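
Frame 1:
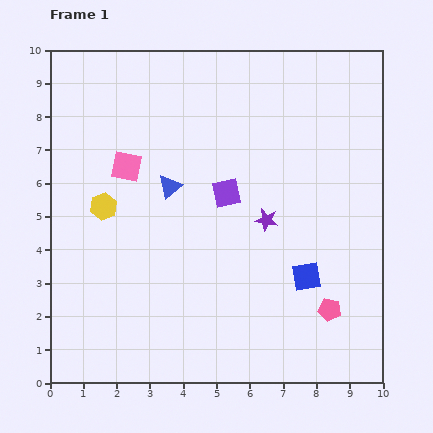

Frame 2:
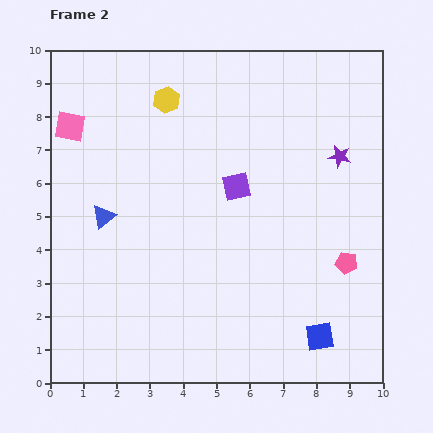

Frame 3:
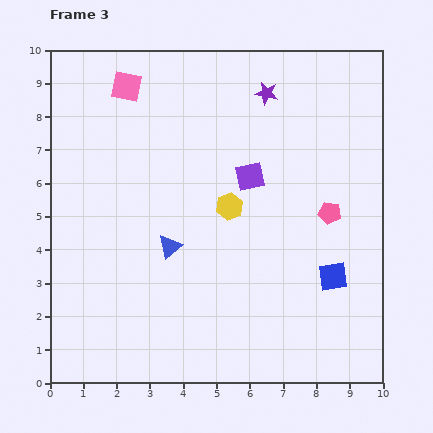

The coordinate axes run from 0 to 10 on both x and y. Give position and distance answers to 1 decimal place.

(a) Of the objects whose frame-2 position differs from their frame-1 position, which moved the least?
the purple square

(moved 0.4)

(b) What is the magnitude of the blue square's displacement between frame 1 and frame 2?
1.8

The blue square moved from (7.7, 3.2) to (8.1, 1.4), a distance of √(0.4² + 1.8²) ≈ 1.8.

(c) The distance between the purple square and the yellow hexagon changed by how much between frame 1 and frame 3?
-2.6

Distance in frame 1: 3.7. Distance in frame 3: 1.1.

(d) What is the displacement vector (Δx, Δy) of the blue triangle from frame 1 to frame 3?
(0.0, -1.8)

The blue triangle was at (3.6, 5.9) in frame 1 and (3.6, 4.1) in frame 3.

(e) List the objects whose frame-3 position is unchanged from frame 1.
none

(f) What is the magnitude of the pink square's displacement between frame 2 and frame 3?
2.1

The pink square moved from (0.6, 7.7) to (2.3, 8.9), a distance of √(1.7² + 1.2²) ≈ 2.1.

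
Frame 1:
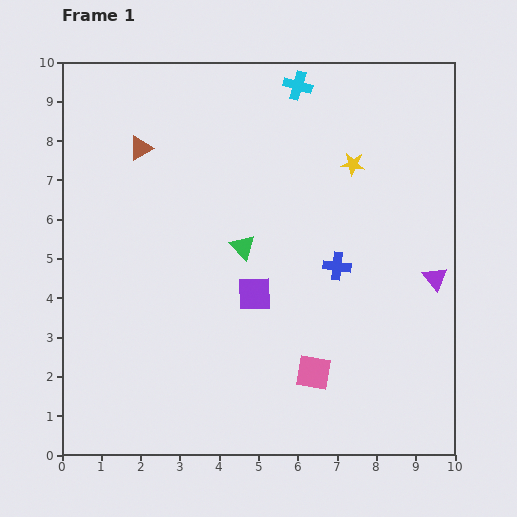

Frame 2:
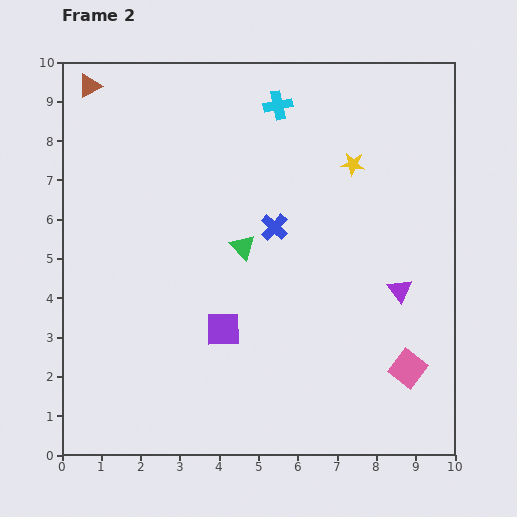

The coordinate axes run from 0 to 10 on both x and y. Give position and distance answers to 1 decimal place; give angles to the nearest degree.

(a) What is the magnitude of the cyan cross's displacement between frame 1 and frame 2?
0.7

The cyan cross moved from (6.0, 9.4) to (5.5, 8.9), a distance of √(0.5² + 0.5²) ≈ 0.7.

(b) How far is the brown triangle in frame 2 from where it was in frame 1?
2.1

The brown triangle moved from (2.0, 7.8) to (0.7, 9.4), a distance of √(1.3² + 1.6²) ≈ 2.1.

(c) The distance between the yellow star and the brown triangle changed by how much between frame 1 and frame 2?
+1.6

Distance in frame 1: 5.4. Distance in frame 2: 7.0.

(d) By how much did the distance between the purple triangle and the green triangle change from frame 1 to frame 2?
-0.9

Distance in frame 1: 5.0. Distance in frame 2: 4.1.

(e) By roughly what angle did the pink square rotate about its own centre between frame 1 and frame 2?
28° clockwise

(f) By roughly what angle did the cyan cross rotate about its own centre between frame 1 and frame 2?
28° counter-clockwise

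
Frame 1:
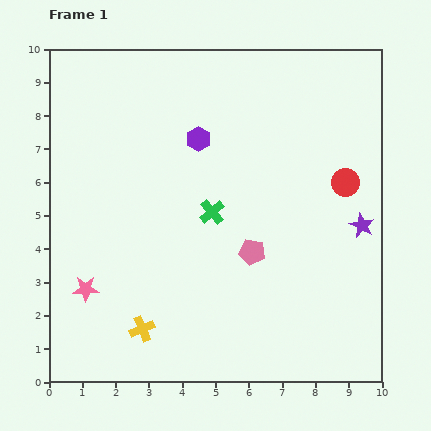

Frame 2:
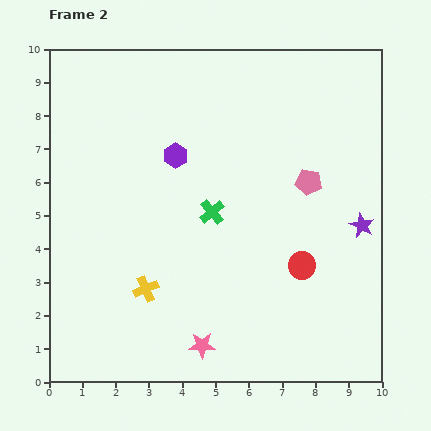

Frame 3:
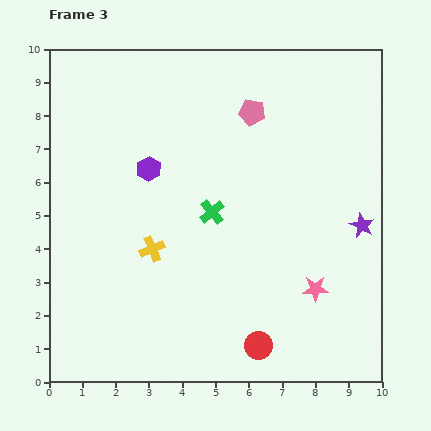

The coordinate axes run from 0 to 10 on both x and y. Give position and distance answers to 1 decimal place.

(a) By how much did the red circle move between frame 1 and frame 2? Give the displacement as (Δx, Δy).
(-1.3, -2.5)

The red circle was at (8.9, 6.0) in frame 1 and (7.6, 3.5) in frame 2.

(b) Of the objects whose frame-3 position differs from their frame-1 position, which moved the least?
the purple hexagon

(moved 1.7)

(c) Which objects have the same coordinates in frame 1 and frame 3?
the green cross, the purple star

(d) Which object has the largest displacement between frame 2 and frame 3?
the pink star

(moved 3.8; next 2.7)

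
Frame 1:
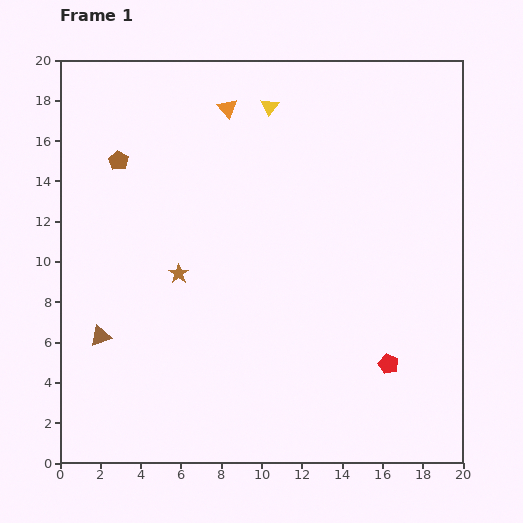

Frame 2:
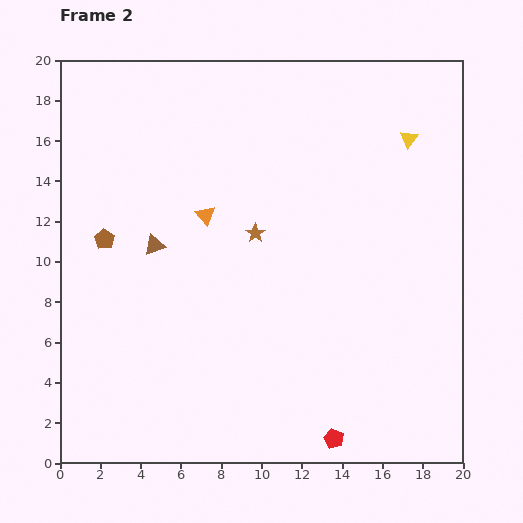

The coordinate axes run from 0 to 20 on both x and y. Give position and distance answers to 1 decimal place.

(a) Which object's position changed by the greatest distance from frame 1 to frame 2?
the yellow triangle

(moved 7.1; next 5.4)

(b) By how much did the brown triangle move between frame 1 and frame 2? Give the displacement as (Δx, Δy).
(2.7, 4.5)

The brown triangle was at (2.0, 6.3) in frame 1 and (4.7, 10.8) in frame 2.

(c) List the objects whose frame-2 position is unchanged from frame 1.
none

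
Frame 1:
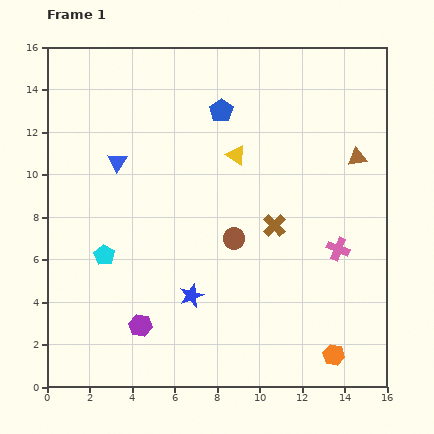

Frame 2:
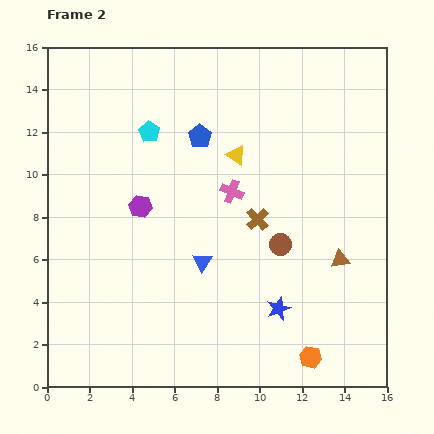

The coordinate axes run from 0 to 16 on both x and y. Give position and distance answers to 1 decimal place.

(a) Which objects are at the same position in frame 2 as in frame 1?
the yellow triangle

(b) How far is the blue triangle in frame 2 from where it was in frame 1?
6.2

The blue triangle moved from (3.3, 10.6) to (7.3, 5.9), a distance of √(4.0² + 4.7²) ≈ 6.2.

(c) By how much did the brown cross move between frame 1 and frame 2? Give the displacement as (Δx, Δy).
(-0.8, 0.3)

The brown cross was at (10.7, 7.6) in frame 1 and (9.9, 7.9) in frame 2.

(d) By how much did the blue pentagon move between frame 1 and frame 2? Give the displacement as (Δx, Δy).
(-1.0, -1.2)

The blue pentagon was at (8.2, 13.0) in frame 1 and (7.2, 11.8) in frame 2.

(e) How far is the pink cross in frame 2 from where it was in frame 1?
5.7

The pink cross moved from (13.7, 6.5) to (8.7, 9.2), a distance of √(5.0² + 2.7²) ≈ 5.7.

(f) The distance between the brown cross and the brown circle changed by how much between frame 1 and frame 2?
-0.4

Distance in frame 1: 2.0. Distance in frame 2: 1.6.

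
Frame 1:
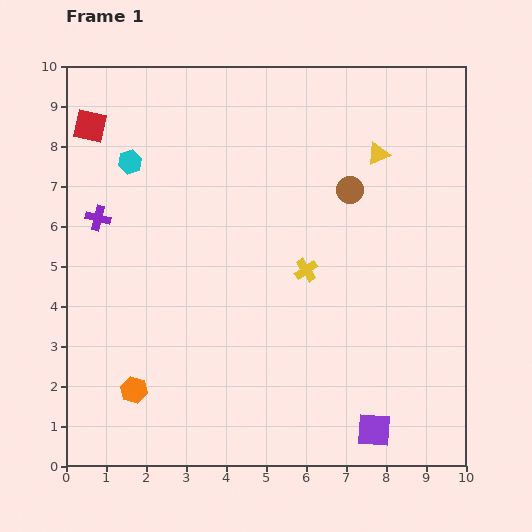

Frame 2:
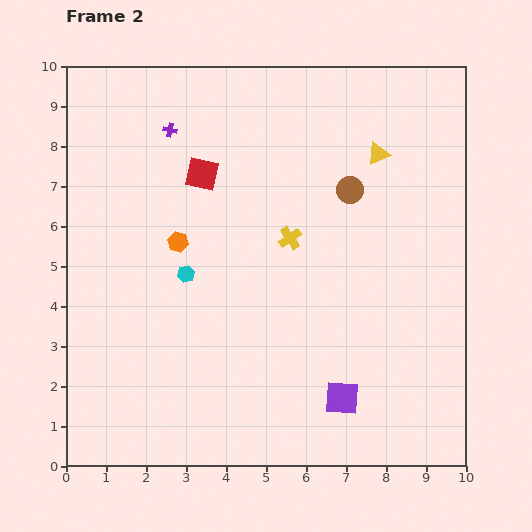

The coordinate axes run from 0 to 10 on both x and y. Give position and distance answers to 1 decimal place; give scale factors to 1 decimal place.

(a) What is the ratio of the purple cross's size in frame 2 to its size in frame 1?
0.6×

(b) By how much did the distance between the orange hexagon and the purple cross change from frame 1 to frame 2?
-1.6

Distance in frame 1: 4.4. Distance in frame 2: 2.8.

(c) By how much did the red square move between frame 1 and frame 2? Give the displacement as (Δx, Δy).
(2.8, -1.2)

The red square was at (0.6, 8.5) in frame 1 and (3.4, 7.3) in frame 2.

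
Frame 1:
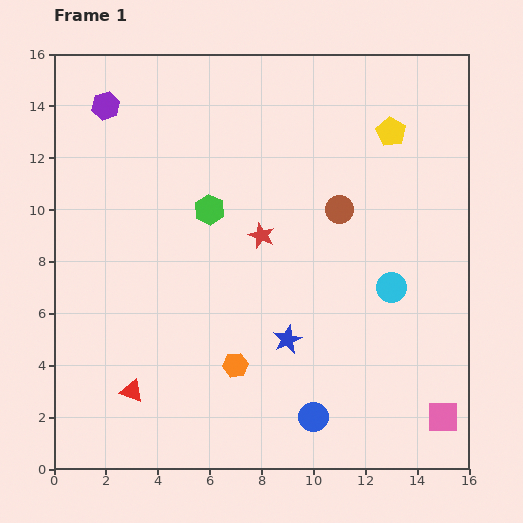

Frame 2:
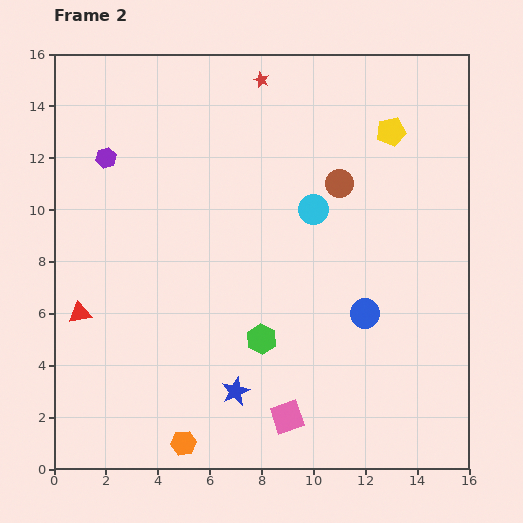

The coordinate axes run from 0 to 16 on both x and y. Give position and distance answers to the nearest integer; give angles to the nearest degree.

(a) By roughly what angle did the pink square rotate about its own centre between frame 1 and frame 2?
20° counter-clockwise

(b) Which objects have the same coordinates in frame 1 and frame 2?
the yellow pentagon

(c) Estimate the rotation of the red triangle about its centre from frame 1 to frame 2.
29° counter-clockwise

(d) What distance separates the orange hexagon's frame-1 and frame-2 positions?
4

The orange hexagon moved from (7, 4) to (5, 1), a distance of √(2² + 3²) ≈ 4.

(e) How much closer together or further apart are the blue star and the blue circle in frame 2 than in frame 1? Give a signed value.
+3

Distance in frame 1: 3. Distance in frame 2: 6.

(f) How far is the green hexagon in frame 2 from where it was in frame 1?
5

The green hexagon moved from (6, 10) to (8, 5), a distance of √(2² + 5²) ≈ 5.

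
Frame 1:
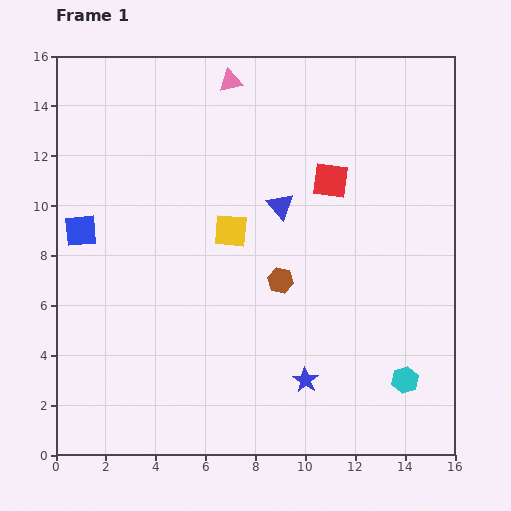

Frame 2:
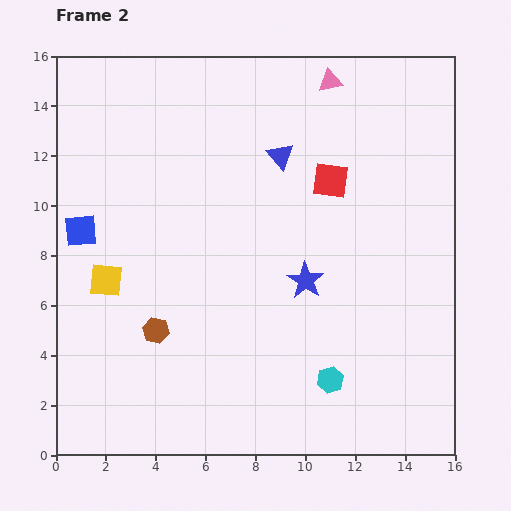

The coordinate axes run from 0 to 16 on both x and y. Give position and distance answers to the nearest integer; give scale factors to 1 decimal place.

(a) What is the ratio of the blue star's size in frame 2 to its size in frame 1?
1.4×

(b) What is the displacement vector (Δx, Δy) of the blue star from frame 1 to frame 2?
(0, 4)

The blue star was at (10, 3) in frame 1 and (10, 7) in frame 2.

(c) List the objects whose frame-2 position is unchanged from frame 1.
the red square, the blue square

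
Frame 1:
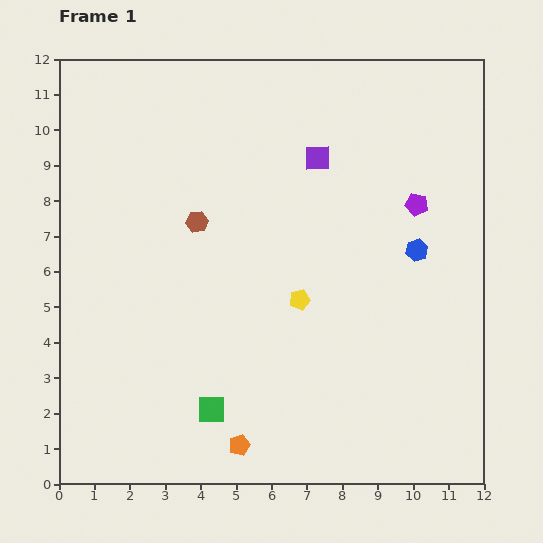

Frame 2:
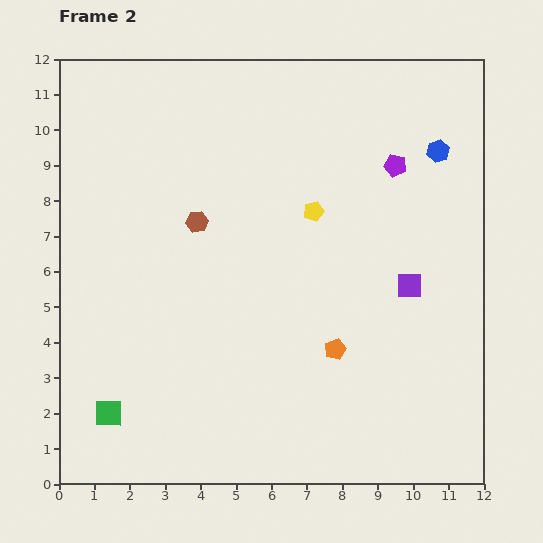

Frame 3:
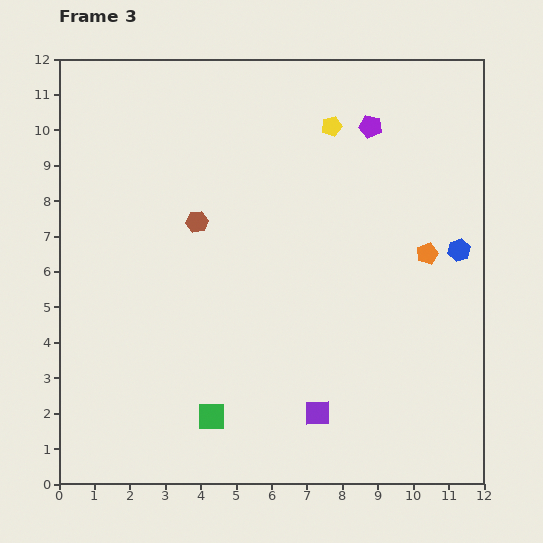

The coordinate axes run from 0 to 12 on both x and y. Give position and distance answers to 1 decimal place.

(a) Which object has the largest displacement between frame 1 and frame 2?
the purple square

(moved 4.4; next 3.8)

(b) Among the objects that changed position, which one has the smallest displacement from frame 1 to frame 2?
the purple pentagon

(moved 1.3)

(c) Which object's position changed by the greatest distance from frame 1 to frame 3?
the orange pentagon

(moved 7.6; next 7.2)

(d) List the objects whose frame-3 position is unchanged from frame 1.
the brown hexagon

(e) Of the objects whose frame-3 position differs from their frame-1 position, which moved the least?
the green square

(moved 0.2)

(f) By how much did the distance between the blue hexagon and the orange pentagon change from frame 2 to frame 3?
-5.4

Distance in frame 2: 6.3. Distance in frame 3: 0.9.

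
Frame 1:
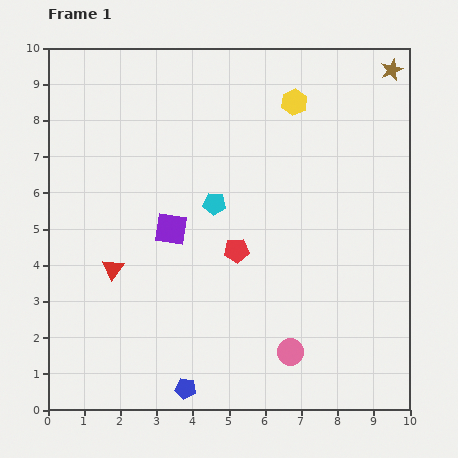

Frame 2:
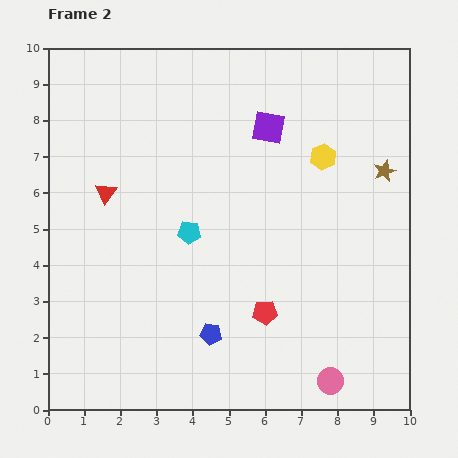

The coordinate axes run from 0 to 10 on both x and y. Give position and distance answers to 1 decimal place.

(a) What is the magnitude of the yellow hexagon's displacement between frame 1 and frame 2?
1.7

The yellow hexagon moved from (6.8, 8.5) to (7.6, 7.0), a distance of √(0.8² + 1.5²) ≈ 1.7.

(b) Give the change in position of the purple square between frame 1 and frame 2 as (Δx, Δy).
(2.7, 2.8)

The purple square was at (3.4, 5.0) in frame 1 and (6.1, 7.8) in frame 2.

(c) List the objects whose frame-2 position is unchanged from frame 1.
none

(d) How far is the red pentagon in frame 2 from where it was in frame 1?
1.9

The red pentagon moved from (5.2, 4.4) to (6.0, 2.7), a distance of √(0.8² + 1.7²) ≈ 1.9.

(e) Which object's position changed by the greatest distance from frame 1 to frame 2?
the purple square

(moved 3.9; next 2.8)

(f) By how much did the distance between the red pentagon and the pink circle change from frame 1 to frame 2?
-0.6

Distance in frame 1: 3.2. Distance in frame 2: 2.6.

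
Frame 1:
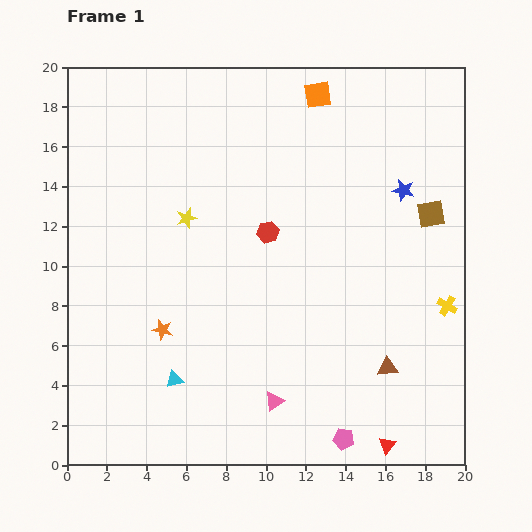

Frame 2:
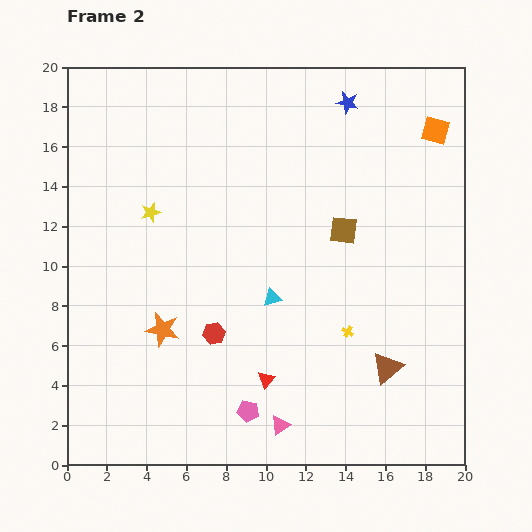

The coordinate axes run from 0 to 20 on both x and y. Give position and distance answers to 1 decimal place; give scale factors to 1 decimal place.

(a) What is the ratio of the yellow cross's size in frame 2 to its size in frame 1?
0.6×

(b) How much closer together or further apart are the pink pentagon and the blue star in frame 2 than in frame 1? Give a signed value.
+3.4

Distance in frame 1: 12.9. Distance in frame 2: 16.3.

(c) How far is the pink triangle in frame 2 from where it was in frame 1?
1.2

The pink triangle moved from (10.4, 3.2) to (10.7, 2.0), a distance of √(0.3² + 1.2²) ≈ 1.2.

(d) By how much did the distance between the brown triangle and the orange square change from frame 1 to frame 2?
-2.0

Distance in frame 1: 14.1. Distance in frame 2: 12.1.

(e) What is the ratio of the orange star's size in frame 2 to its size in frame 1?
1.7×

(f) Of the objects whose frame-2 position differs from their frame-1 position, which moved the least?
the pink triangle

(moved 1.2)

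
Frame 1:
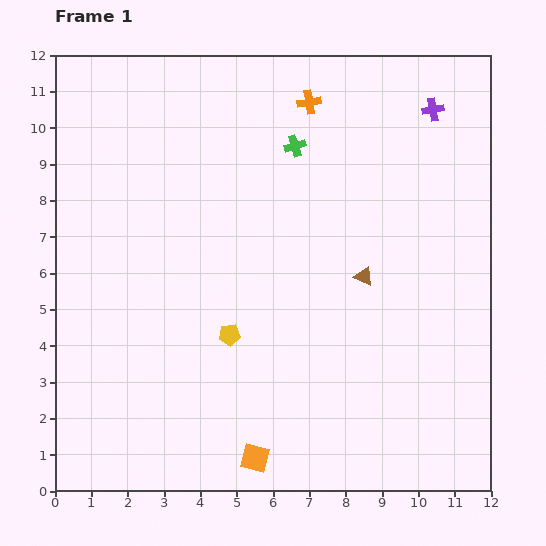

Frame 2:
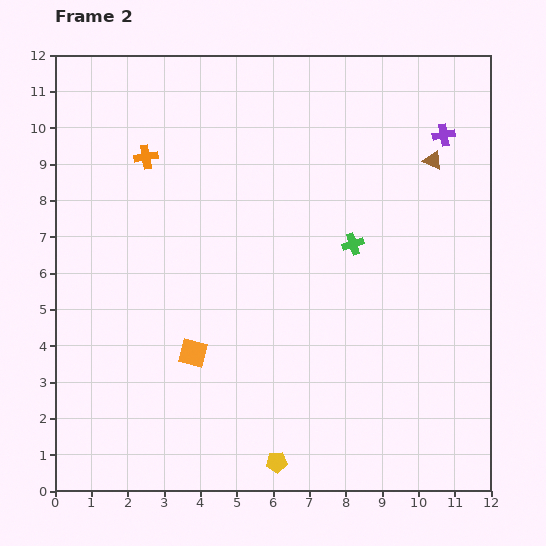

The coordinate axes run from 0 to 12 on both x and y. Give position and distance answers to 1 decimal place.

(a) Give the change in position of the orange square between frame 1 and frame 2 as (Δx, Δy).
(-1.7, 2.9)

The orange square was at (5.5, 0.9) in frame 1 and (3.8, 3.8) in frame 2.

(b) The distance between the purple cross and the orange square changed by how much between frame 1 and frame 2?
-1.7

Distance in frame 1: 10.8. Distance in frame 2: 9.1.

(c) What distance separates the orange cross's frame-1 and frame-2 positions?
4.7

The orange cross moved from (7.0, 10.7) to (2.5, 9.2), a distance of √(4.5² + 1.5²) ≈ 4.7.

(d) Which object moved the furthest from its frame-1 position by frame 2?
the orange cross

(moved 4.7; next 3.7)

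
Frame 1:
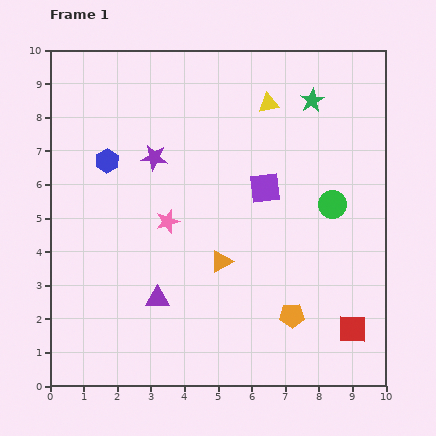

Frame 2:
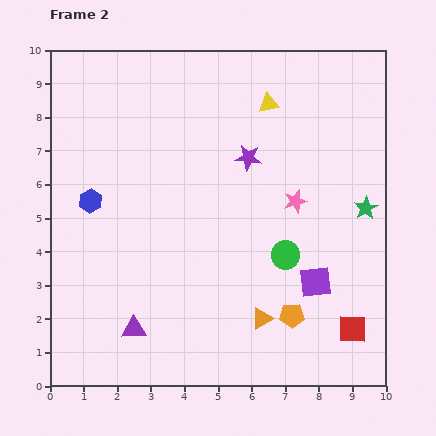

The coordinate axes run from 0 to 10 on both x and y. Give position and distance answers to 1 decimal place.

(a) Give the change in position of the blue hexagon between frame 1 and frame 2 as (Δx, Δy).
(-0.5, -1.2)

The blue hexagon was at (1.7, 6.7) in frame 1 and (1.2, 5.5) in frame 2.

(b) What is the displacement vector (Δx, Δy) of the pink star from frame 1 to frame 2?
(3.8, 0.6)

The pink star was at (3.5, 4.9) in frame 1 and (7.3, 5.5) in frame 2.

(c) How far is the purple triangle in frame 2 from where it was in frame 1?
1.1

The purple triangle moved from (3.2, 2.6) to (2.5, 1.7), a distance of √(0.7² + 0.9²) ≈ 1.1.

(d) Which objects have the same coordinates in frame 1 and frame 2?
the red square, the orange pentagon, the yellow triangle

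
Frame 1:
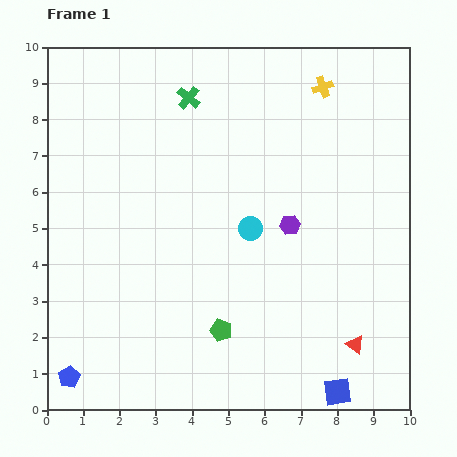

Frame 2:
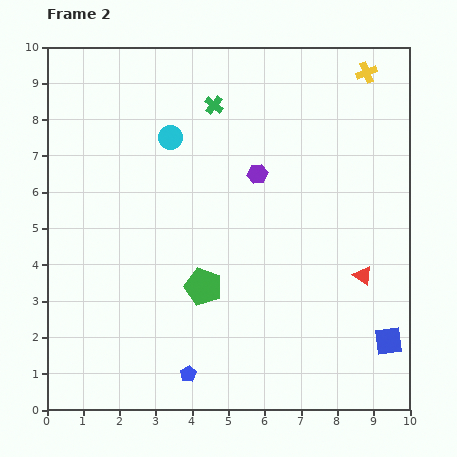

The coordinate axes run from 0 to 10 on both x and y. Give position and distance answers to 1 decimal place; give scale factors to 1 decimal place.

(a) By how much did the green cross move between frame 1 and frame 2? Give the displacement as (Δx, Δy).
(0.7, -0.2)

The green cross was at (3.9, 8.6) in frame 1 and (4.6, 8.4) in frame 2.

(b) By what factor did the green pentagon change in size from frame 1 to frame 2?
1.7×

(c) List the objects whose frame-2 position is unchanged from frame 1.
none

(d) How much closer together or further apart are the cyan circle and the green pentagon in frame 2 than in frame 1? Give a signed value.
+1.3

Distance in frame 1: 2.9. Distance in frame 2: 4.2.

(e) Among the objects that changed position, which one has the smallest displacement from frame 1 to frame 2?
the green cross

(moved 0.7)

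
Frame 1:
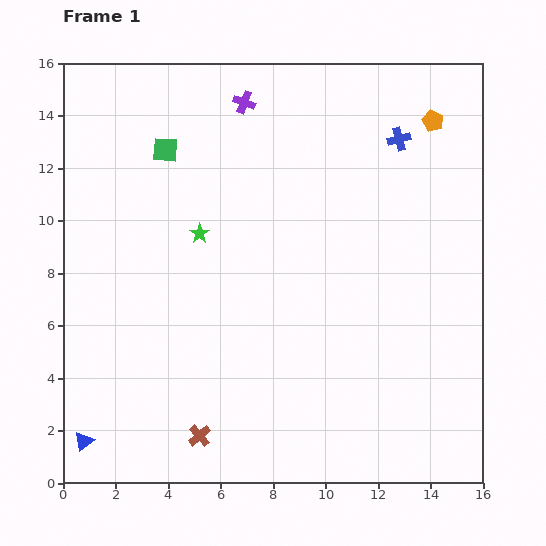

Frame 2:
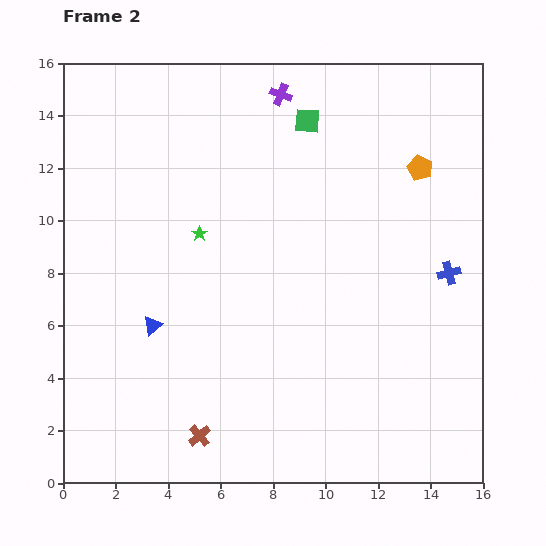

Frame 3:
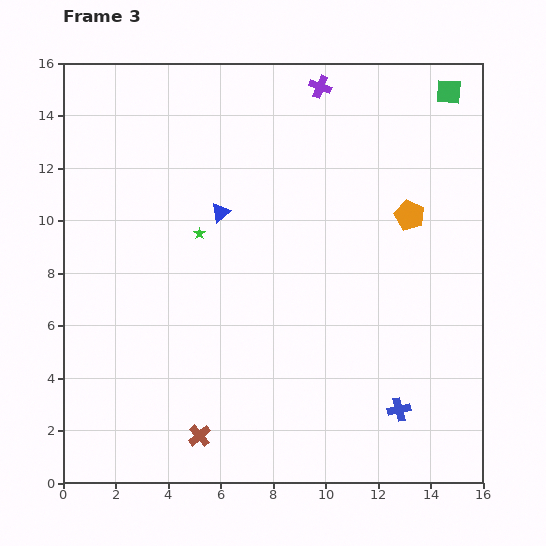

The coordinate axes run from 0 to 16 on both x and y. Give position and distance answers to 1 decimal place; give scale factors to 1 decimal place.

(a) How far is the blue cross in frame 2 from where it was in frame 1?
5.4

The blue cross moved from (12.8, 13.1) to (14.7, 8.0), a distance of √(1.9² + 5.1²) ≈ 5.4.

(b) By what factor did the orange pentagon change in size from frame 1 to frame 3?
1.4×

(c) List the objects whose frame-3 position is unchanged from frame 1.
the green star, the brown cross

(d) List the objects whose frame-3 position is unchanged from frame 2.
the green star, the brown cross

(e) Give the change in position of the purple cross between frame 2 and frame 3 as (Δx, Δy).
(1.5, 0.3)

The purple cross was at (8.3, 14.8) in frame 2 and (9.8, 15.1) in frame 3.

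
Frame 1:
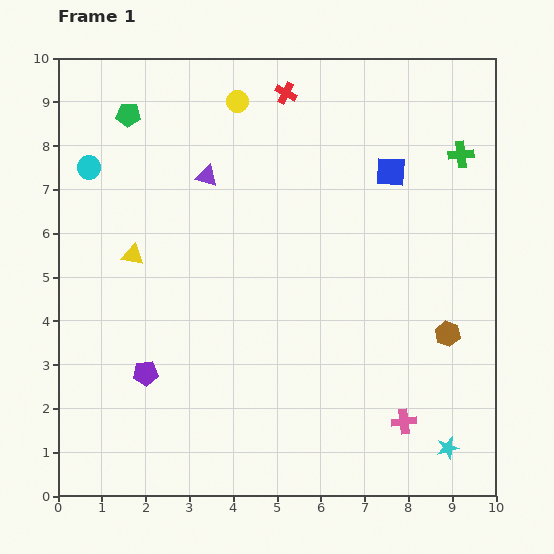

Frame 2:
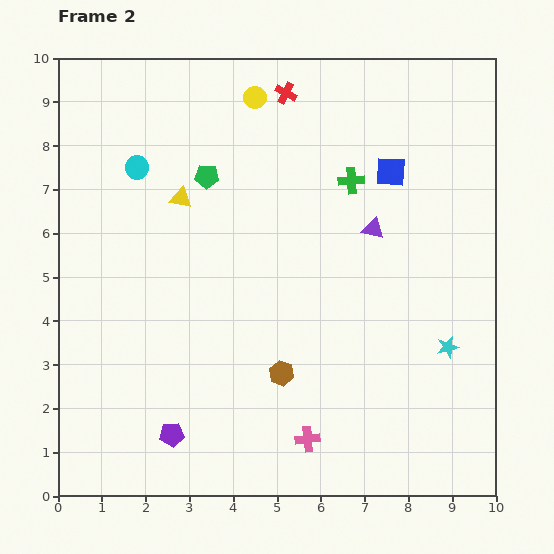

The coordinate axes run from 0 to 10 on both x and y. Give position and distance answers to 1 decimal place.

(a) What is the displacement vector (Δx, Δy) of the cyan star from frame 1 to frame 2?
(0.0, 2.3)

The cyan star was at (8.9, 1.1) in frame 1 and (8.9, 3.4) in frame 2.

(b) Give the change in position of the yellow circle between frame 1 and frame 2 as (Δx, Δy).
(0.4, 0.1)

The yellow circle was at (4.1, 9.0) in frame 1 and (4.5, 9.1) in frame 2.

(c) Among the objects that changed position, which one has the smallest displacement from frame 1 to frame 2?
the yellow circle

(moved 0.4)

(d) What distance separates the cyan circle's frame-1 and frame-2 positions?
1.1

The cyan circle moved from (0.7, 7.5) to (1.8, 7.5), a distance of √(1.1² + 0.0²) ≈ 1.1.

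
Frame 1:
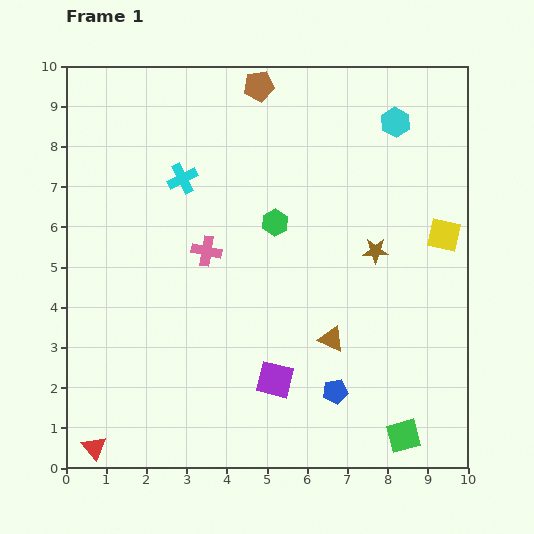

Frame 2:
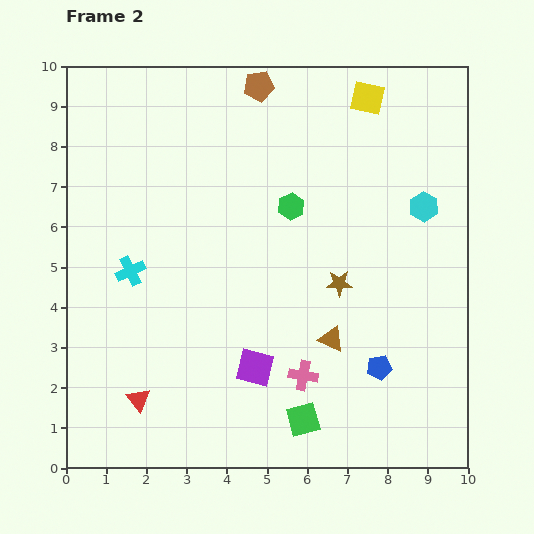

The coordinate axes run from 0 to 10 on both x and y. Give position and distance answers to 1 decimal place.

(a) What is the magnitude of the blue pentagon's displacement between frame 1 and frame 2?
1.3

The blue pentagon moved from (6.7, 1.9) to (7.8, 2.5), a distance of √(1.1² + 0.6²) ≈ 1.3.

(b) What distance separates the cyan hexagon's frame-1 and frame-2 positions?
2.2

The cyan hexagon moved from (8.2, 8.6) to (8.9, 6.5), a distance of √(0.7² + 2.1²) ≈ 2.2.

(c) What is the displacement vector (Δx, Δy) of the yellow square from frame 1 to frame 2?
(-1.9, 3.4)

The yellow square was at (9.4, 5.8) in frame 1 and (7.5, 9.2) in frame 2.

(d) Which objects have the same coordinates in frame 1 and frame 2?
the brown pentagon, the brown triangle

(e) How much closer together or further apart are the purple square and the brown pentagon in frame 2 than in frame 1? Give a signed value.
-0.3

Distance in frame 1: 7.3. Distance in frame 2: 7.0.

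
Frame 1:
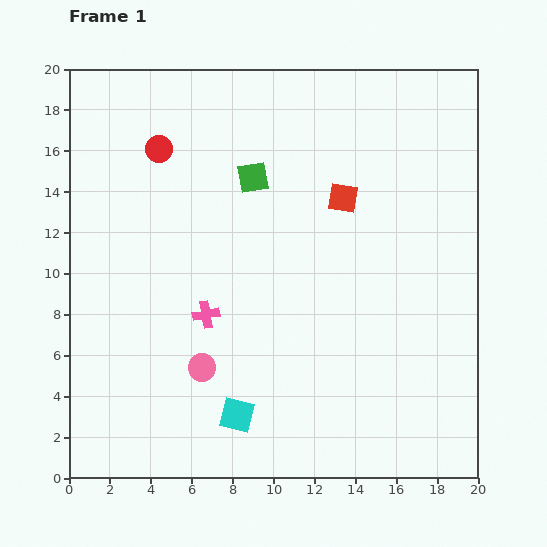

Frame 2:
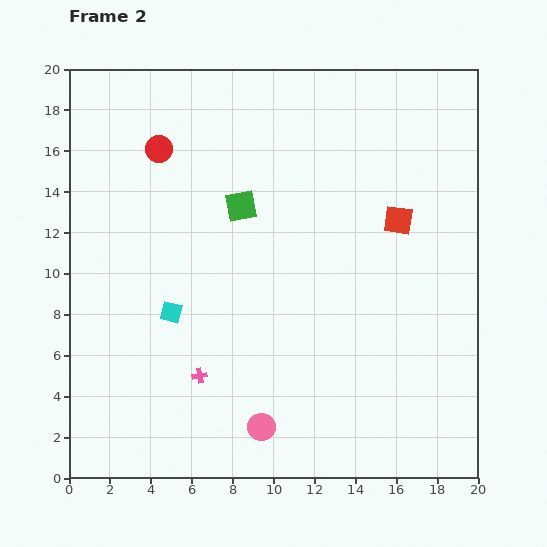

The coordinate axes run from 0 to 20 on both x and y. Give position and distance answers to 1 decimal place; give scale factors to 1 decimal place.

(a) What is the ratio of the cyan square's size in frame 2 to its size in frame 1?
0.6×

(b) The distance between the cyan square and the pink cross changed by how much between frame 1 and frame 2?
-1.7

Distance in frame 1: 5.1. Distance in frame 2: 3.4.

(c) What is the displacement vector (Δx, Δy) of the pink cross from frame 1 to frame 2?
(-0.3, -3.0)

The pink cross was at (6.7, 8.0) in frame 1 and (6.4, 5.0) in frame 2.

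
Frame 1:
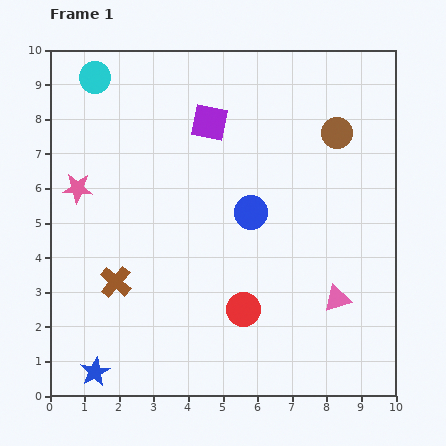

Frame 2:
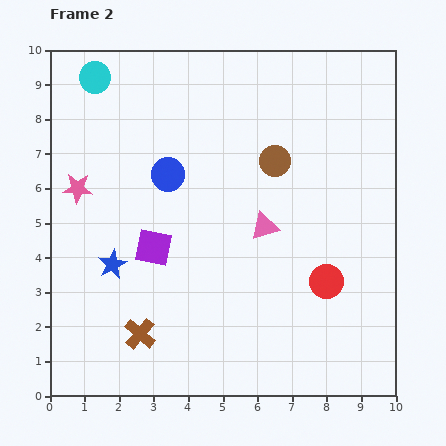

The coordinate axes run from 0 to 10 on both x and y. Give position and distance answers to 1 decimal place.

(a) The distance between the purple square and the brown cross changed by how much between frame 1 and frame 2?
-2.8

Distance in frame 1: 5.3. Distance in frame 2: 2.5.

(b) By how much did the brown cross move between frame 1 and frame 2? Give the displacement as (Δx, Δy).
(0.7, -1.5)

The brown cross was at (1.9, 3.3) in frame 1 and (2.6, 1.8) in frame 2.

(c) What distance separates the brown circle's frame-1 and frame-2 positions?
2.0

The brown circle moved from (8.3, 7.6) to (6.5, 6.8), a distance of √(1.8² + 0.8²) ≈ 2.0.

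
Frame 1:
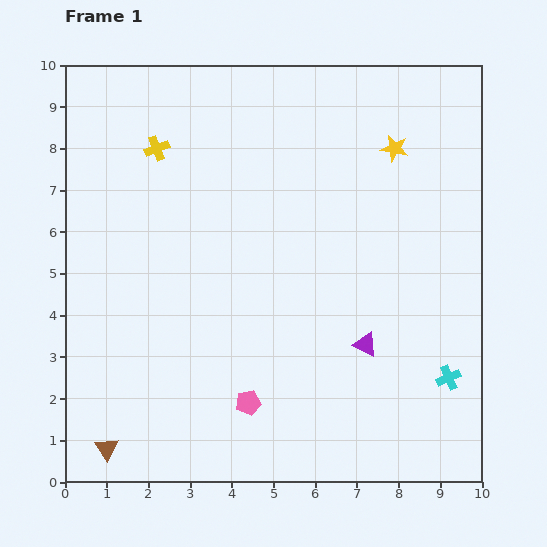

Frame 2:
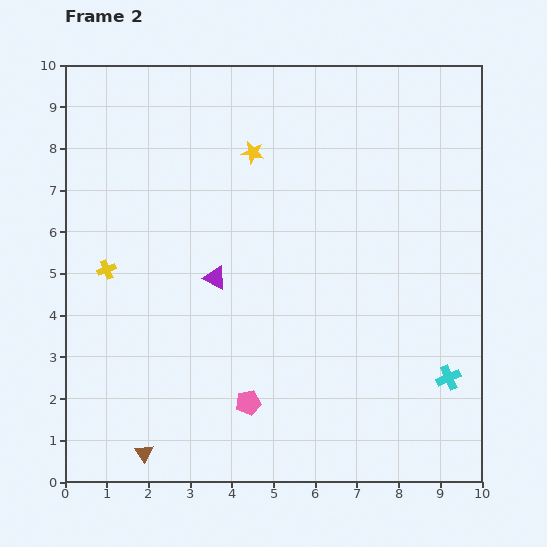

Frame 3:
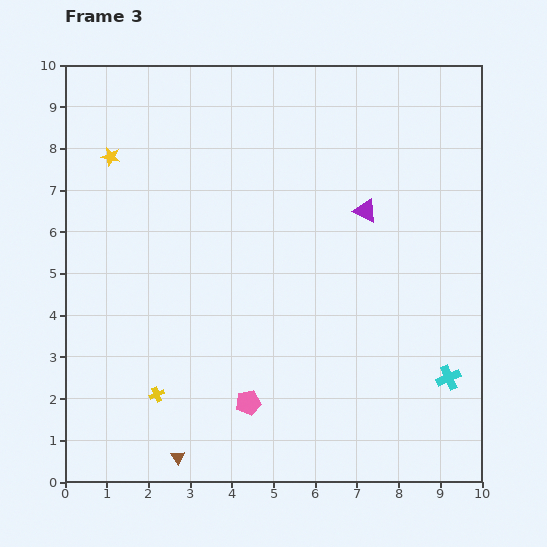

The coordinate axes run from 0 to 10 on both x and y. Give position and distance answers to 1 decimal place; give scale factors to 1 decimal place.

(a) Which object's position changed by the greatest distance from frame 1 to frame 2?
the purple triangle

(moved 3.9; next 3.4)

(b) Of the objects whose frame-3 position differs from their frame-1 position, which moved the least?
the brown triangle

(moved 1.7)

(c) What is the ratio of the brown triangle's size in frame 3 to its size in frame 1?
0.6×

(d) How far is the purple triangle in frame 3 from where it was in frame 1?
3.2

The purple triangle moved from (7.2, 3.3) to (7.2, 6.5), a distance of √(0.0² + 3.2²) ≈ 3.2.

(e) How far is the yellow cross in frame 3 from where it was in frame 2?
3.2

The yellow cross moved from (1.0, 5.1) to (2.2, 2.1), a distance of √(1.2² + 3.0²) ≈ 3.2.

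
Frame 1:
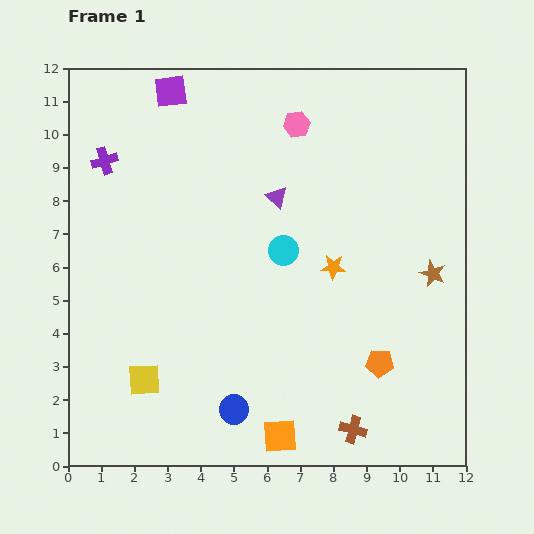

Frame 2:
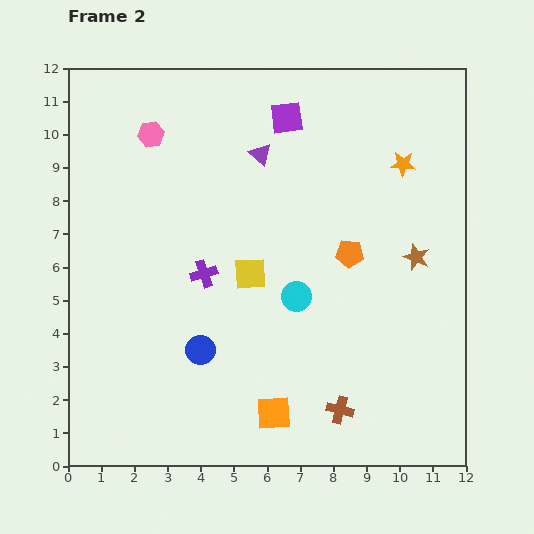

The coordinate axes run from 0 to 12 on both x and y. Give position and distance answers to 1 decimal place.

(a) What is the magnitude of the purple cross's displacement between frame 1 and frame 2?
4.5

The purple cross moved from (1.1, 9.2) to (4.1, 5.8), a distance of √(3.0² + 3.4²) ≈ 4.5.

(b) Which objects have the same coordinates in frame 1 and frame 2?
none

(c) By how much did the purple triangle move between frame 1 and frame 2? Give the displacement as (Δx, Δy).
(-0.5, 1.3)

The purple triangle was at (6.3, 8.1) in frame 1 and (5.8, 9.4) in frame 2.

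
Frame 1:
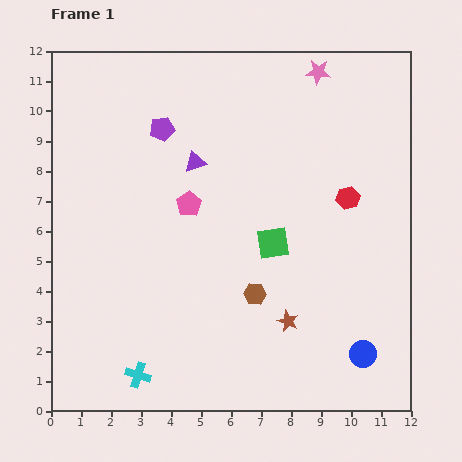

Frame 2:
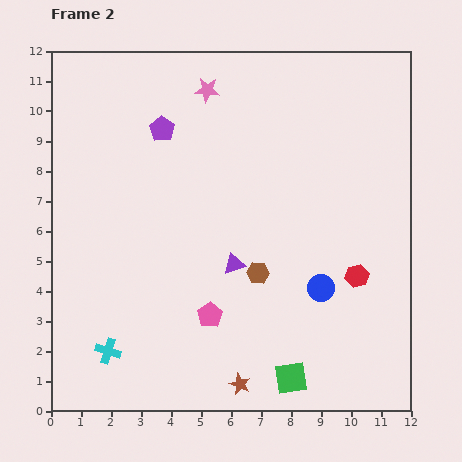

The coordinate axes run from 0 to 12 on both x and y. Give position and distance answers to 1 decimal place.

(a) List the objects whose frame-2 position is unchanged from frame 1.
the purple pentagon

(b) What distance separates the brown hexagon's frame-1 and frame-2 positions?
0.7

The brown hexagon moved from (6.8, 3.9) to (6.9, 4.6), a distance of √(0.1² + 0.7²) ≈ 0.7.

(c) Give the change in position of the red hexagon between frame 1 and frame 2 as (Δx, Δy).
(0.3, -2.6)

The red hexagon was at (9.9, 7.1) in frame 1 and (10.2, 4.5) in frame 2.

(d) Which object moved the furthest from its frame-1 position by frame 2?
the green square

(moved 4.5; next 3.8)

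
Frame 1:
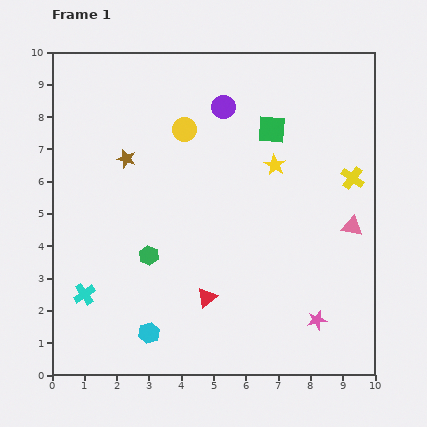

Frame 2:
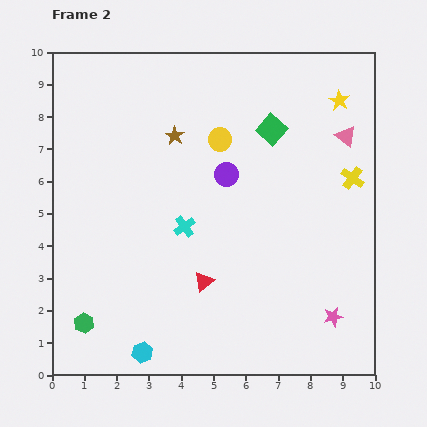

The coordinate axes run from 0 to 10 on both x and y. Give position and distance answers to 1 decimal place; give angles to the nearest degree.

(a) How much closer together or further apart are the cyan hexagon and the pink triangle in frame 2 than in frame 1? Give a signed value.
+2.1

Distance in frame 1: 7.1. Distance in frame 2: 9.2.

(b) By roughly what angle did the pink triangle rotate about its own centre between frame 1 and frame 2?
27° clockwise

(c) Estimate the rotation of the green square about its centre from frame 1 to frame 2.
39° clockwise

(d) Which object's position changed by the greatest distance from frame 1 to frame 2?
the cyan cross

(moved 3.7; next 2.9)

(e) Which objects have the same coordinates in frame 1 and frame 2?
the green square, the yellow cross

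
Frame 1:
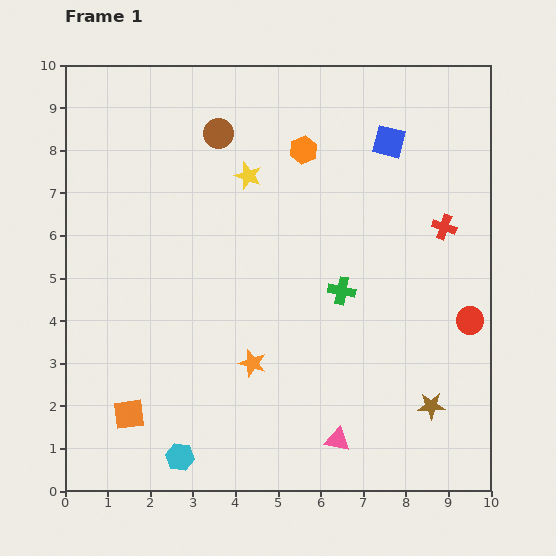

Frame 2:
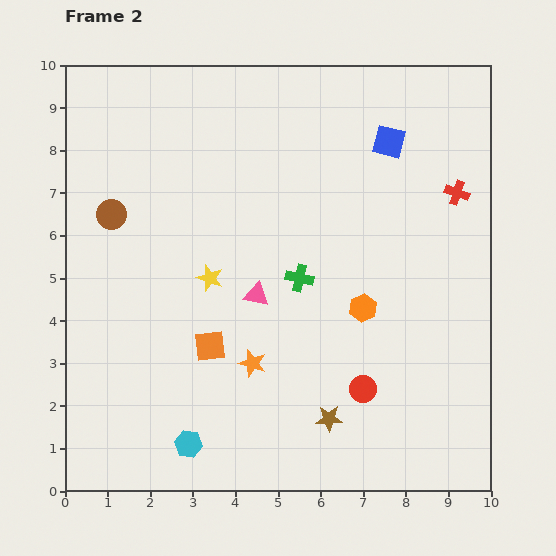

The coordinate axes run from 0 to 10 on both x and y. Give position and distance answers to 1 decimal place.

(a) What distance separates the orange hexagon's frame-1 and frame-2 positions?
4.0

The orange hexagon moved from (5.6, 8.0) to (7.0, 4.3), a distance of √(1.4² + 3.7²) ≈ 4.0.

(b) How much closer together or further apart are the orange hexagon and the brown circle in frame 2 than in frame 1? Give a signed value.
+4.3

Distance in frame 1: 2.0. Distance in frame 2: 6.3.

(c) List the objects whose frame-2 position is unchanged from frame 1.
the blue square, the orange star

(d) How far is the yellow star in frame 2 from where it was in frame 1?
2.6

The yellow star moved from (4.3, 7.4) to (3.4, 5.0), a distance of √(0.9² + 2.4²) ≈ 2.6.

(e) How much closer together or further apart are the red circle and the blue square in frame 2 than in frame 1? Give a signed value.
+1.2

Distance in frame 1: 4.6. Distance in frame 2: 5.8.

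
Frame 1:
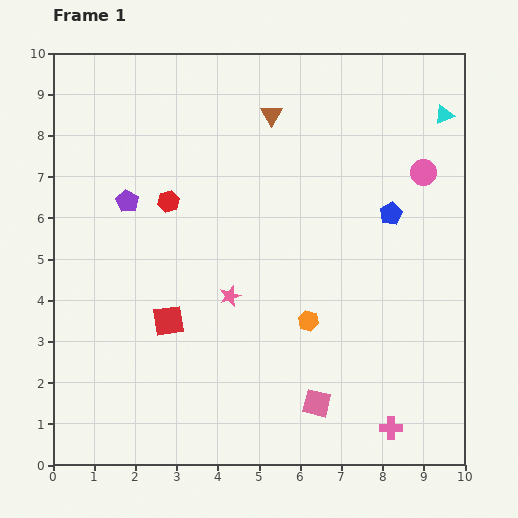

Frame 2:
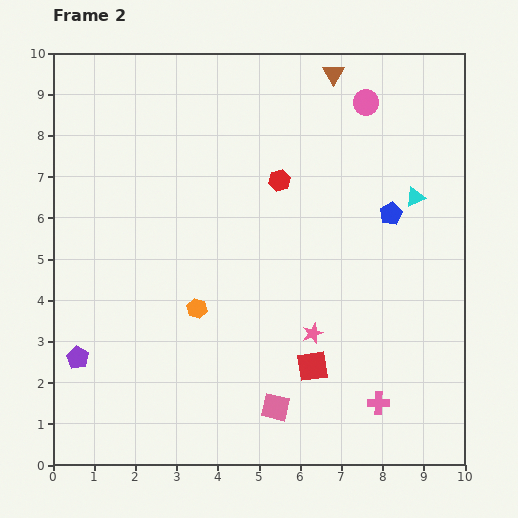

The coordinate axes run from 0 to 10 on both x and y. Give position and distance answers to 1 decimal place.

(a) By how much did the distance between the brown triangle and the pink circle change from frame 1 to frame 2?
-2.9

Distance in frame 1: 4.0. Distance in frame 2: 1.1.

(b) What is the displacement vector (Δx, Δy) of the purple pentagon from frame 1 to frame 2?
(-1.2, -3.8)

The purple pentagon was at (1.8, 6.4) in frame 1 and (0.6, 2.6) in frame 2.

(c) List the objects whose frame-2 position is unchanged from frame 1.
the blue pentagon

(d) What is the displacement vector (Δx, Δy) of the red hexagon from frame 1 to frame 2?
(2.7, 0.5)

The red hexagon was at (2.8, 6.4) in frame 1 and (5.5, 6.9) in frame 2.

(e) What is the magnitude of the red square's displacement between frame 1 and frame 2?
3.7

The red square moved from (2.8, 3.5) to (6.3, 2.4), a distance of √(3.5² + 1.1²) ≈ 3.7.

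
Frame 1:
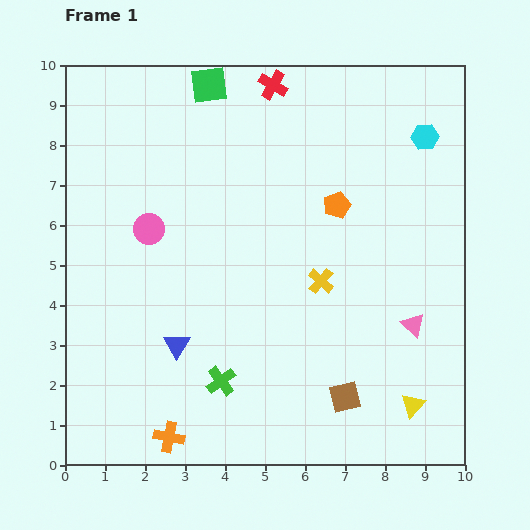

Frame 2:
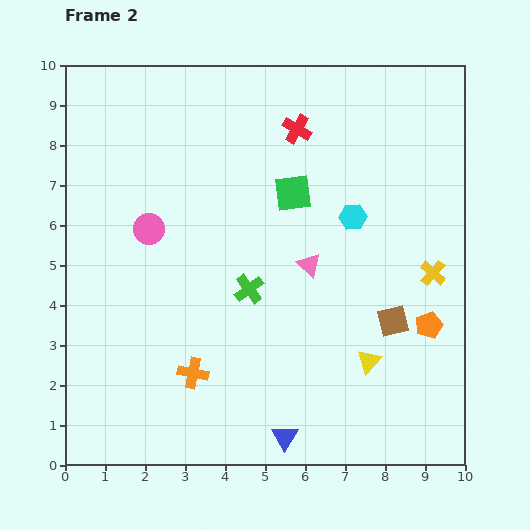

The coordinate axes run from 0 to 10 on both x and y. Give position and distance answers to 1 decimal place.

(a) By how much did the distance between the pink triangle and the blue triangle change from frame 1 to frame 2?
-1.6

Distance in frame 1: 5.9. Distance in frame 2: 4.3.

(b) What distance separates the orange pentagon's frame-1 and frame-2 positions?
3.8

The orange pentagon moved from (6.8, 6.5) to (9.1, 3.5), a distance of √(2.3² + 3.0²) ≈ 3.8.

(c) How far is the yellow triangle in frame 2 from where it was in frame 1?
1.6

The yellow triangle moved from (8.7, 1.5) to (7.6, 2.6), a distance of √(1.1² + 1.1²) ≈ 1.6.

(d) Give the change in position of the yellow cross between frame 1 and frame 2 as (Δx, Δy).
(2.8, 0.2)

The yellow cross was at (6.4, 4.6) in frame 1 and (9.2, 4.8) in frame 2.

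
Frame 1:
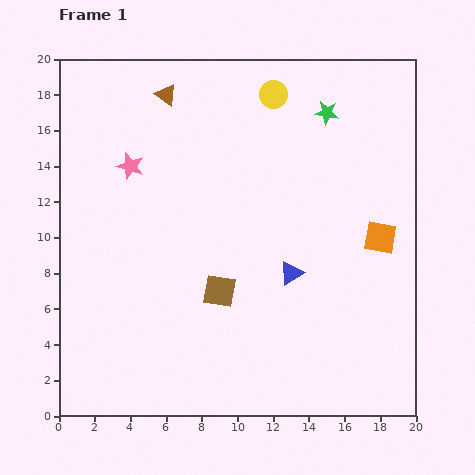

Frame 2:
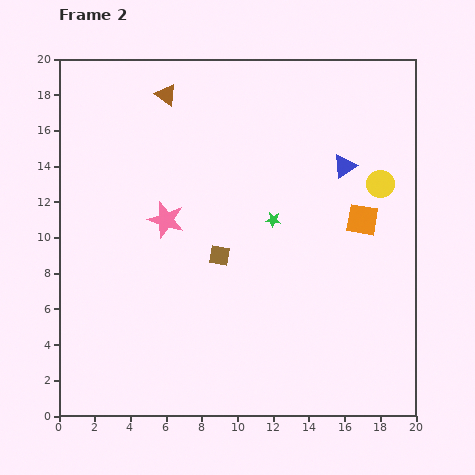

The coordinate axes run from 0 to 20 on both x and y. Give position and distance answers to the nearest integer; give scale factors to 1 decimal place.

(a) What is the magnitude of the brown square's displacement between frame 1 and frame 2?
2

The brown square moved from (9, 7) to (9, 9), a distance of √(0² + 2²) ≈ 2.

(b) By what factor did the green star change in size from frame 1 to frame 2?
0.6×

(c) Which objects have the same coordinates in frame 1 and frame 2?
the brown triangle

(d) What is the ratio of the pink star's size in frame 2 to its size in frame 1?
1.4×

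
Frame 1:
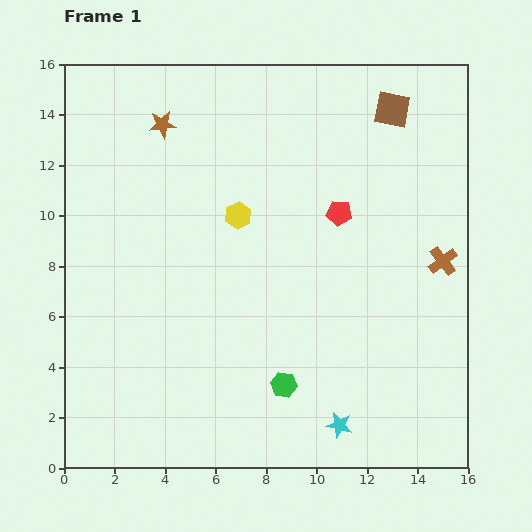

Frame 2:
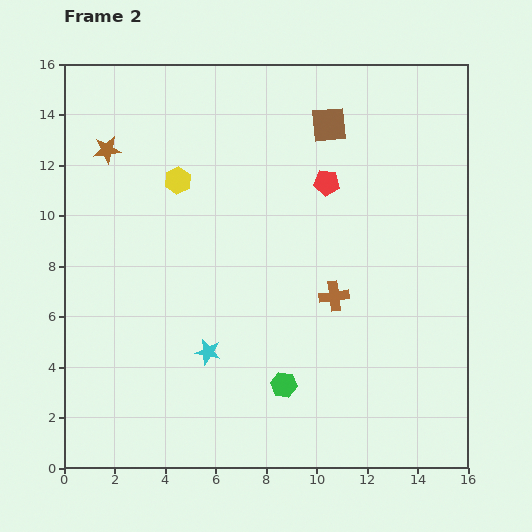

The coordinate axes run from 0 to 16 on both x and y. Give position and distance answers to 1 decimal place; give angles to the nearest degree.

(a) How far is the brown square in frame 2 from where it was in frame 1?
2.6

The brown square moved from (13.0, 14.2) to (10.5, 13.6), a distance of √(2.5² + 0.6²) ≈ 2.6.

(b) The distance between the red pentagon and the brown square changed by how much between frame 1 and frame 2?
-2.3

Distance in frame 1: 4.6. Distance in frame 2: 2.3.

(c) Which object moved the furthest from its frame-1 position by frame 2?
the cyan star

(moved 6.0; next 4.5)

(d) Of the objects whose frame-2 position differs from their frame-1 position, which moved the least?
the red pentagon

(moved 1.3)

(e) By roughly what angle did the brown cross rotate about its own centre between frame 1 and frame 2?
29° clockwise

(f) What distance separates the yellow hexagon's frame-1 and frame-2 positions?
2.8

The yellow hexagon moved from (6.9, 10.0) to (4.5, 11.4), a distance of √(2.4² + 1.4²) ≈ 2.8.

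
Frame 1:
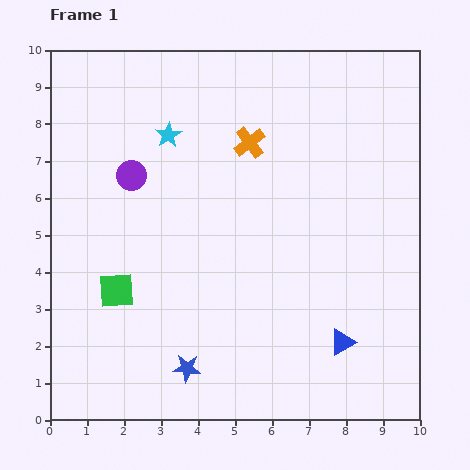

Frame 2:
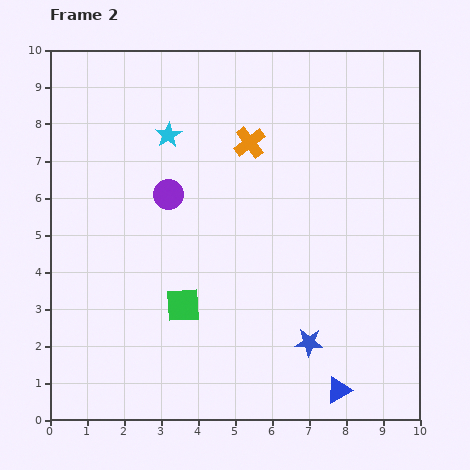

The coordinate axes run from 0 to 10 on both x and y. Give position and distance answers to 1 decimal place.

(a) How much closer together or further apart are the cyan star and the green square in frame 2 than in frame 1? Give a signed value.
+0.2

Distance in frame 1: 4.4. Distance in frame 2: 4.6.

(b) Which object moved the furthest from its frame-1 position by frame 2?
the blue star

(moved 3.4; next 1.8)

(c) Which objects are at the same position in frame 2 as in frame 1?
the cyan star, the orange cross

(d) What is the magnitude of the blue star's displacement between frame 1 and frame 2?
3.4

The blue star moved from (3.7, 1.4) to (7.0, 2.1), a distance of √(3.3² + 0.7²) ≈ 3.4.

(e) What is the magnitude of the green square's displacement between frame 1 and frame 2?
1.8

The green square moved from (1.8, 3.5) to (3.6, 3.1), a distance of √(1.8² + 0.4²) ≈ 1.8.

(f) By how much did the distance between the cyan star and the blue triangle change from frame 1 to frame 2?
+1.0

Distance in frame 1: 7.3. Distance in frame 2: 8.3.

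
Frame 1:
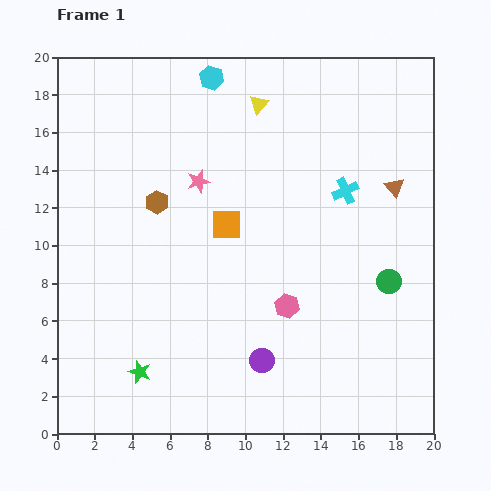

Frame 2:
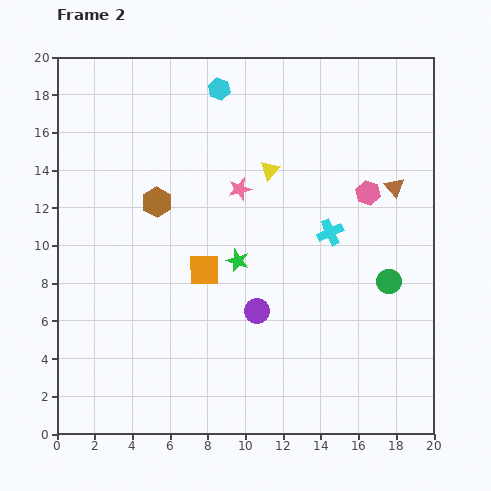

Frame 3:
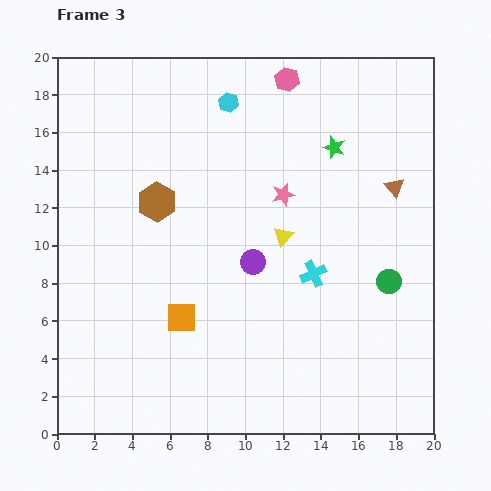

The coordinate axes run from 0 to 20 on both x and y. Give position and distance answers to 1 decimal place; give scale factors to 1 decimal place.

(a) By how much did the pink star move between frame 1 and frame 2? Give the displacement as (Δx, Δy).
(2.2, -0.4)

The pink star was at (7.5, 13.4) in frame 1 and (9.7, 13.0) in frame 2.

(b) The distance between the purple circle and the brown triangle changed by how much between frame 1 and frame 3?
-3.1

Distance in frame 1: 11.6. Distance in frame 3: 8.5.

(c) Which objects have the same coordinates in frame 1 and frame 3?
the green circle, the brown triangle, the brown hexagon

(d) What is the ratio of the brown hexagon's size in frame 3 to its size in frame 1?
1.7×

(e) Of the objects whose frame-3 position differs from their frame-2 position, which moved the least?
the cyan hexagon

(moved 0.9)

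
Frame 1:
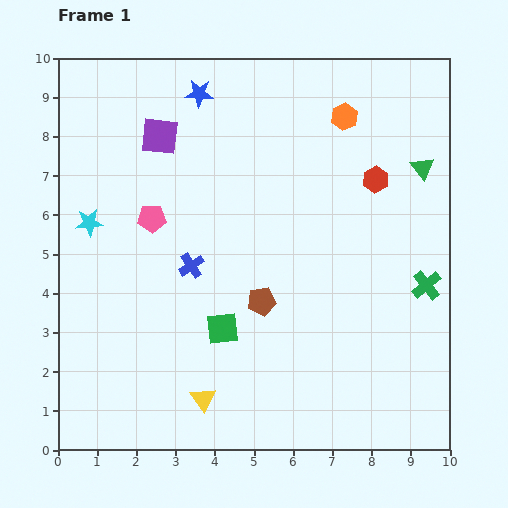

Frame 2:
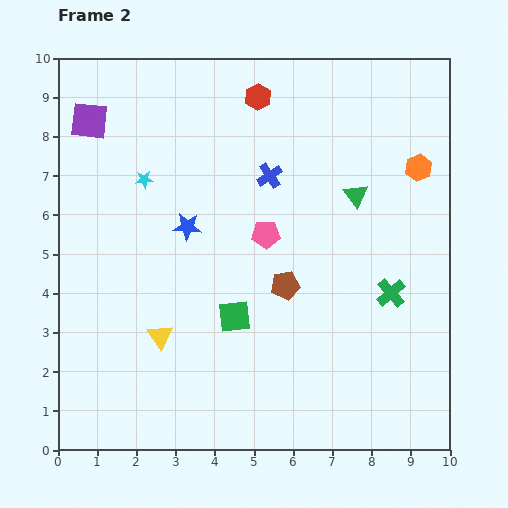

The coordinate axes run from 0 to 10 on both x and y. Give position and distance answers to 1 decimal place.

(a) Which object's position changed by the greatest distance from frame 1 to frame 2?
the red hexagon

(moved 3.7; next 3.4)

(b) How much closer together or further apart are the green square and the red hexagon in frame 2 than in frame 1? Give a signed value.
+0.2

Distance in frame 1: 5.4. Distance in frame 2: 5.6.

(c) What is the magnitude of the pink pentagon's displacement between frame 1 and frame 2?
2.9

The pink pentagon moved from (2.4, 5.9) to (5.3, 5.5), a distance of √(2.9² + 0.4²) ≈ 2.9.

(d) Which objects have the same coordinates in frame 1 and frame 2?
none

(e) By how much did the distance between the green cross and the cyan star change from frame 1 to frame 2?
-1.8

Distance in frame 1: 8.7. Distance in frame 2: 6.9.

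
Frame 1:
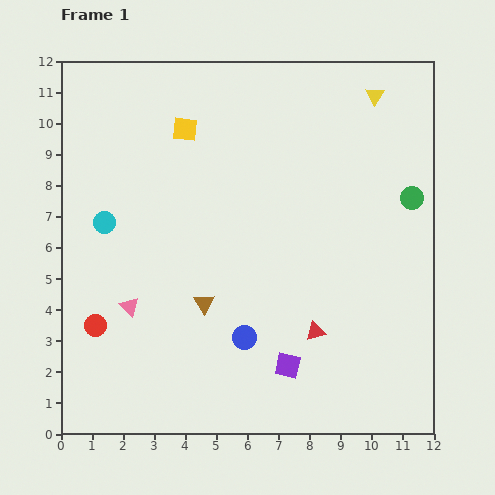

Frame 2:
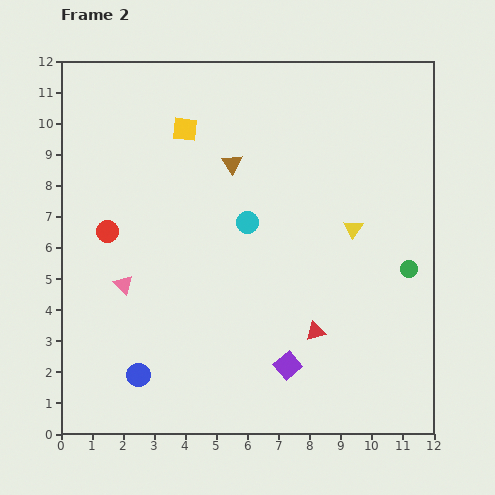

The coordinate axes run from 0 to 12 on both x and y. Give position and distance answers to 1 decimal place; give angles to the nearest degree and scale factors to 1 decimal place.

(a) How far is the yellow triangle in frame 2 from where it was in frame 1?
4.4

The yellow triangle moved from (10.1, 10.9) to (9.4, 6.6), a distance of √(0.7² + 4.3²) ≈ 4.4.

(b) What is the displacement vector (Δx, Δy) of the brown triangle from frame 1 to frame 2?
(0.9, 4.5)

The brown triangle was at (4.6, 4.2) in frame 1 and (5.5, 8.7) in frame 2.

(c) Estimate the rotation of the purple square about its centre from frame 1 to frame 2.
37° clockwise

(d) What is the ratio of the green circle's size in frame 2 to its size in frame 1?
0.7×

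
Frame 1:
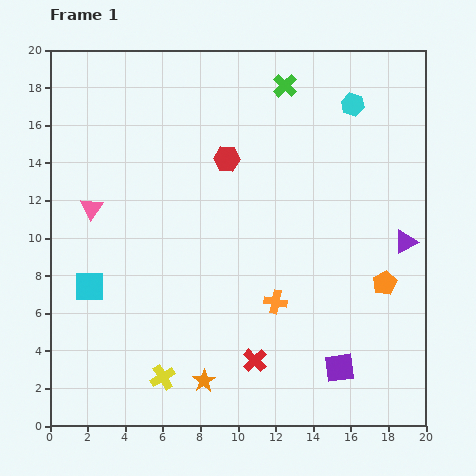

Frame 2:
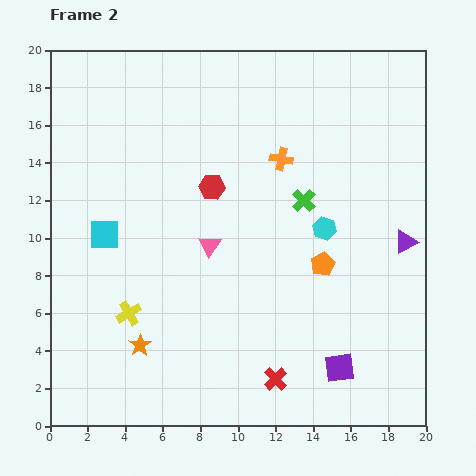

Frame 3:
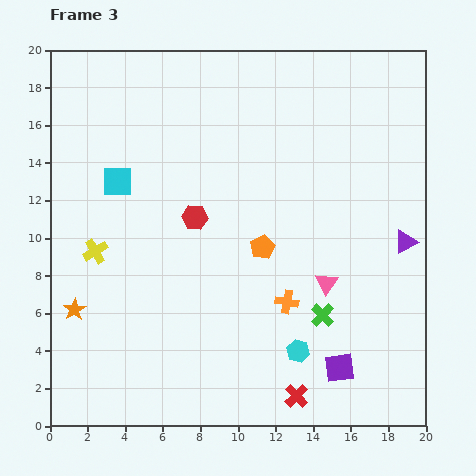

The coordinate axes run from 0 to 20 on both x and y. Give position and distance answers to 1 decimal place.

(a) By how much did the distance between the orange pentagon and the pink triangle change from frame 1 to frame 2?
-10.0

Distance in frame 1: 16.1. Distance in frame 2: 6.1.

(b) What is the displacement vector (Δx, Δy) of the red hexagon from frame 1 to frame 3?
(-1.7, -3.1)

The red hexagon was at (9.4, 14.2) in frame 1 and (7.7, 11.1) in frame 3.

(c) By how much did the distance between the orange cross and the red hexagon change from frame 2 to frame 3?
+2.7

Distance in frame 2: 4.0. Distance in frame 3: 6.7.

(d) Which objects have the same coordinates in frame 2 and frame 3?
the purple square, the purple triangle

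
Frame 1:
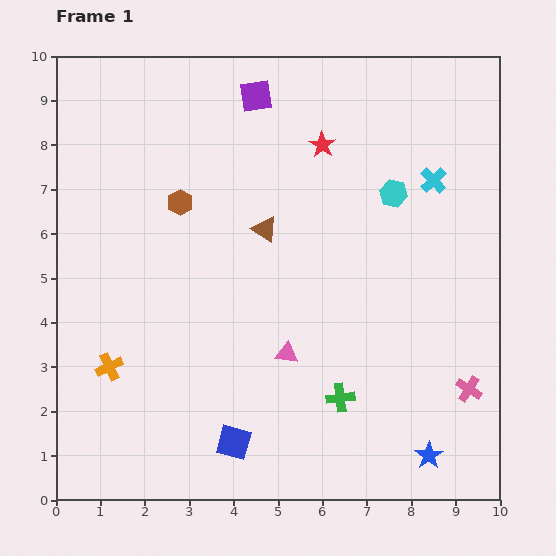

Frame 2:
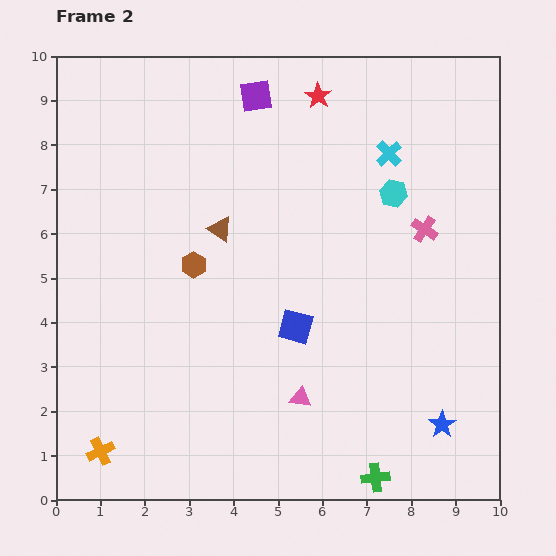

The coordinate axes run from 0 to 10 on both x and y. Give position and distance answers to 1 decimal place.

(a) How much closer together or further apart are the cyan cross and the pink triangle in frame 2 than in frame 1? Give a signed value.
+0.8

Distance in frame 1: 5.1. Distance in frame 2: 5.9.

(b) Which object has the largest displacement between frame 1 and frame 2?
the pink cross

(moved 3.7; next 3.0)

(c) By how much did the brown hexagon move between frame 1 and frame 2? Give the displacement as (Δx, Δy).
(0.3, -1.4)

The brown hexagon was at (2.8, 6.7) in frame 1 and (3.1, 5.3) in frame 2.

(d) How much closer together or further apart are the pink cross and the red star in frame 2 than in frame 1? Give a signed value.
-2.6

Distance in frame 1: 6.4. Distance in frame 2: 3.8.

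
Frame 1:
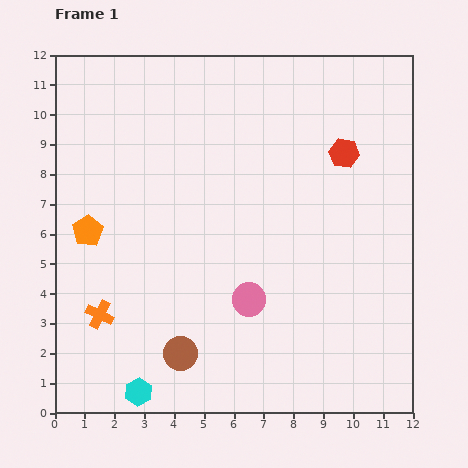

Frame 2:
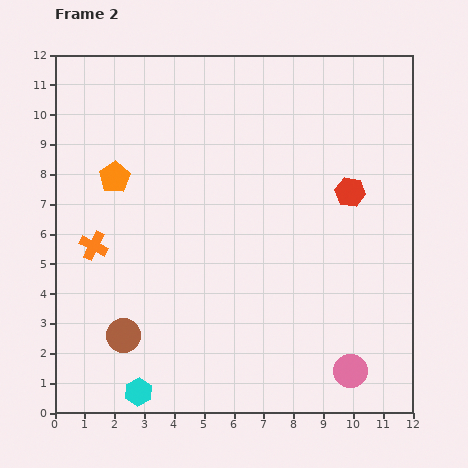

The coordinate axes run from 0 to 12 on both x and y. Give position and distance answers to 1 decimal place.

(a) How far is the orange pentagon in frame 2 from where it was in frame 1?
2.0

The orange pentagon moved from (1.1, 6.1) to (2.0, 7.9), a distance of √(0.9² + 1.8²) ≈ 2.0.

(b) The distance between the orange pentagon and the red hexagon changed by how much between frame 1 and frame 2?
-1.1

Distance in frame 1: 9.0. Distance in frame 2: 7.9.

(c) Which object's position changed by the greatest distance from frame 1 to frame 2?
the pink circle

(moved 4.2; next 2.3)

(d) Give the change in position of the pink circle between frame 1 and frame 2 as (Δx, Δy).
(3.4, -2.4)

The pink circle was at (6.5, 3.8) in frame 1 and (9.9, 1.4) in frame 2.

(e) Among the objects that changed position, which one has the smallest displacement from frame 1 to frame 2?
the red hexagon

(moved 1.3)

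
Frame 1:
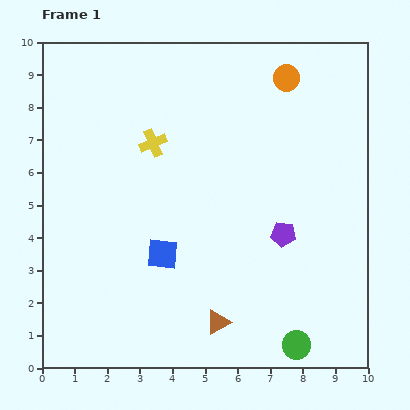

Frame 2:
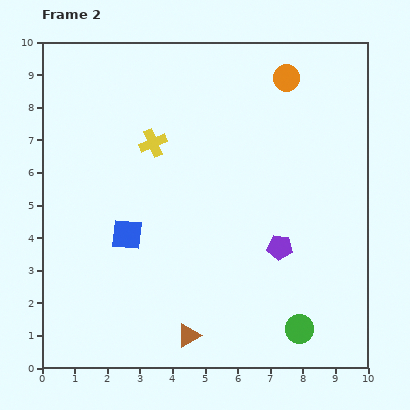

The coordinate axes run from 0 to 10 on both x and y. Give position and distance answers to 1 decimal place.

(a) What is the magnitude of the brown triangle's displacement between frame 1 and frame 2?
1.0

The brown triangle moved from (5.4, 1.4) to (4.5, 1.0), a distance of √(0.9² + 0.4²) ≈ 1.0.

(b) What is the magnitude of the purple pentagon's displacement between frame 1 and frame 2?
0.4

The purple pentagon moved from (7.4, 4.1) to (7.3, 3.7), a distance of √(0.1² + 0.4²) ≈ 0.4.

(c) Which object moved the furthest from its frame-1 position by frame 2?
the blue square

(moved 1.3; next 1.0)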